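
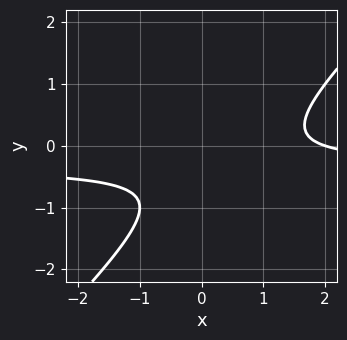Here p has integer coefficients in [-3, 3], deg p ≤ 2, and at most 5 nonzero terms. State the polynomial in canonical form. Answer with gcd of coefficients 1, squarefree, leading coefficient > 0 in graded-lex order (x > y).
The degree is 2 — the shape is more complex than any degree-1 curve.
From the visible intercepts: one x-axis crossing is at x = 2; the curve avoids every integer y-axis point in the box.
The integer polynomial consistent with all of this is the stated p.

3*x*y - 3*y^2 + x - 3*y - 2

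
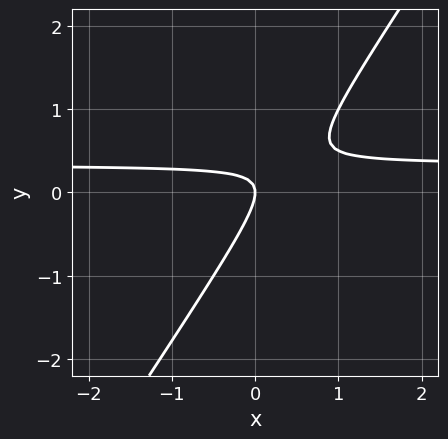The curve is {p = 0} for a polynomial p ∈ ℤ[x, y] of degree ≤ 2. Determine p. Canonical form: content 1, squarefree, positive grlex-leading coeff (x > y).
3*x*y - 2*y^2 - x

First, degree: a generic line meets the curve in up to 2 points, so deg p = 2.
Next, against the integer gridlines: one y-axis crossing is at y = 0; it crosses the x-axis at the gridline x = 0.
Finally, assembling these constraints gives the stated polynomial.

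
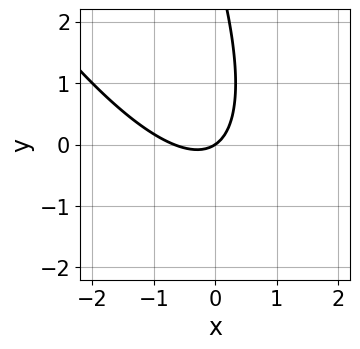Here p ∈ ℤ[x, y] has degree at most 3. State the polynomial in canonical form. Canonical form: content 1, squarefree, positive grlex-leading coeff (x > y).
3*x^2 + 3*x*y + y^2 + 2*x - 3*y

1. The degree is 2 — the shape is more complex than any degree-1 curve.
2. Reading off the gridlines: it crosses the x-axis at the gridline x = 0; one y-axis crossing is at y = 0.
3. Together with the visible shape, these determine p as stated.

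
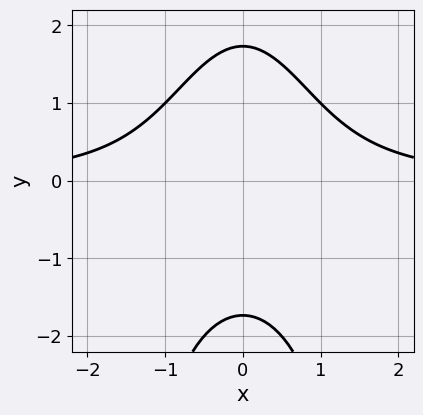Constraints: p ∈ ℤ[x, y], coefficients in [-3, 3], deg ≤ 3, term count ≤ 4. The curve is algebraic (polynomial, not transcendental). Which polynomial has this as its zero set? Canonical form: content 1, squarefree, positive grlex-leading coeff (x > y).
First, the degree is 3 — a generic line meets the curve in up to 3 points.
Next, symmetries: mirror symmetry x ↦ −x ⇒ only even powers of x.
Next, checking where it meets the axes: the curve avoids every integer x-axis point in the box.
Finally, matching integer coefficients to the picture gives p.

2*x^2*y + y^2 - 3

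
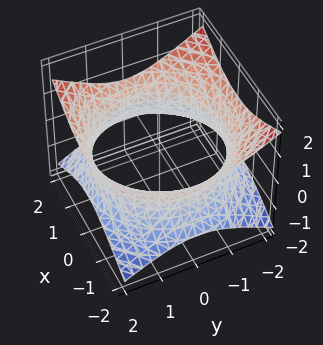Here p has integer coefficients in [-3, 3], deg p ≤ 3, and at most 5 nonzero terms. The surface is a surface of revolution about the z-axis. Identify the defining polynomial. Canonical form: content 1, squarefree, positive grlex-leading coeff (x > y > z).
x^2 + y^2 - 2*z^2 - 3

First, deg p = 2. No degree-1 surface has this shape.
Then, symmetry: the z-axis is an axis of rotation, so x and y enter only as x² + y².
Then, from the axis intercepts and sections: it misses every integer gridline on the z-axis; a circular section at z = 0 has radius between 1 and 2.
Finally, the integer polynomial consistent with all of this is the stated p.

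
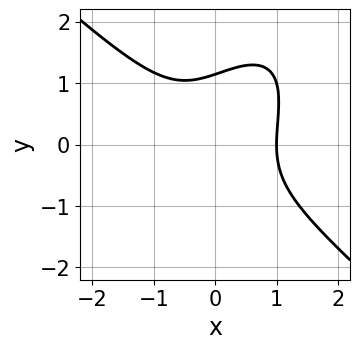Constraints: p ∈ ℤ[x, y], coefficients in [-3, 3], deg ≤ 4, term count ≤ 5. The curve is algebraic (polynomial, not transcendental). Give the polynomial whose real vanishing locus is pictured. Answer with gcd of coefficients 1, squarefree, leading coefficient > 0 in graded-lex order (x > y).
1. Degree: no degree-2 curve has this shape, so deg p = 3.
2. From the axis intercepts and sections: it crosses the x-axis at the gridline x = 1.
3. The integer polynomial consistent with all of this is the stated p.

3*x^3 - 2*x*y^2 + 2*y^3 - 3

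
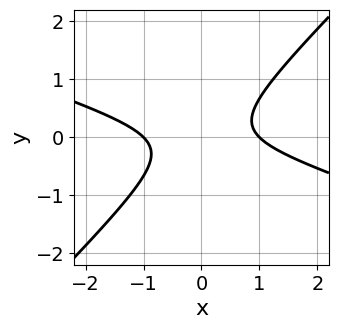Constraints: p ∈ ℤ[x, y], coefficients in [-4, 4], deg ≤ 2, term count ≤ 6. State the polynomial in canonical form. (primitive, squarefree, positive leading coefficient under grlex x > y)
x^2 + 2*x*y - 3*y^2 - 1

The degree is 2 — the shape is more complex than any degree-1 curve.
Against the integer gridlines: among the integer gridlines, it crosses the x-axis at x ∈ {-1, 1}; no y-intercept at any integer in the box.
Together with the visible shape, these determine p as stated.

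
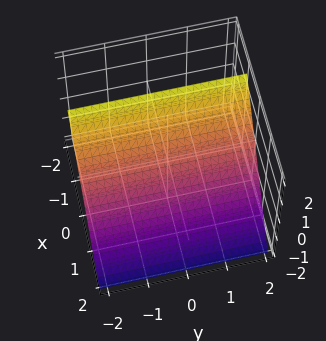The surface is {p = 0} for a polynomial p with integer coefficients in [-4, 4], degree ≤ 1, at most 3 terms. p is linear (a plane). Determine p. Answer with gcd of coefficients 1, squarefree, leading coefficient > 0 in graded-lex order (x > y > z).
Degree: the surface is flat (a plane), so deg p = 1.
From the axis intercepts and sections: it meets the z-axis at z = 1 (among the integer gridlines); no y-intercept at any integer in the box.
Fitting integer coefficients to these (and the overall shape) gives p.

3*x + 2*z - 2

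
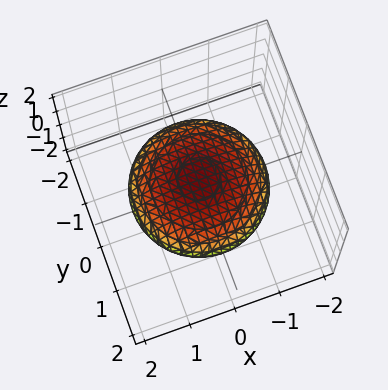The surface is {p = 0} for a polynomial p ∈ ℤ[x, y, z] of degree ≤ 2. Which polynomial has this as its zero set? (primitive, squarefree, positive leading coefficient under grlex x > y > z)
x^2 + y^2 + 3*z^2 - 2

First, degree: a closed, bounded, convex surface; a quadric, so deg p = 2.
Then, by symmetry, every cross-section ⟂ z is a circle, so x, y appear only via x² + y²; mirror symmetry z ↦ −z ⇒ only even powers of z.
Next, reading off the gridlines: a circular section at z = 0 has radius between 1 and 2.
Finally, the integer polynomial consistent with all of this is the stated p.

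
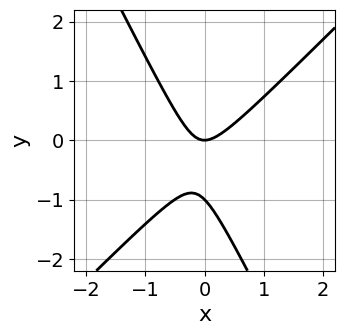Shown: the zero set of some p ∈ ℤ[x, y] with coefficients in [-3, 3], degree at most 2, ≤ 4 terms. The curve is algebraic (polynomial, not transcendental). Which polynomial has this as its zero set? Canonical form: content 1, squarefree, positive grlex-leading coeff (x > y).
2*x^2 - x*y - y^2 - y

The degree is 2 — no degree-1 curve has this shape.
Against the integer gridlines: one x-axis crossing is at x = 0; among the integer gridlines, it crosses the y-axis at y ∈ {-1, 0}.
These observations pin down the coefficients.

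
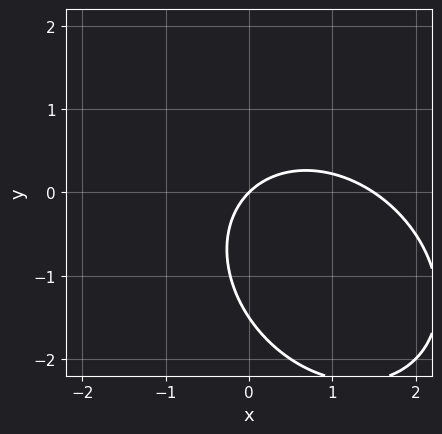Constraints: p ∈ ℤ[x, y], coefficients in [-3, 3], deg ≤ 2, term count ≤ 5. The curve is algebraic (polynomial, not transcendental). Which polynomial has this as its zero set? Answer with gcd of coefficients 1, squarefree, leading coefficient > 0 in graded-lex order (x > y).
2*x^2 + x*y + 2*y^2 - 3*x + 3*y

First, deg p = 2. No degree-1 curve has this shape.
Then, against the integer gridlines: it crosses the y-axis at the gridline y = 0; it meets the x-axis at x = 0 (among the integer gridlines).
Finally, matching integer coefficients to the picture gives p.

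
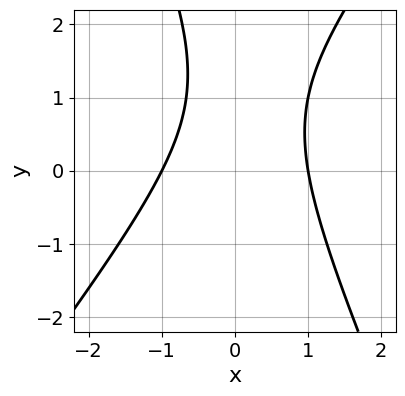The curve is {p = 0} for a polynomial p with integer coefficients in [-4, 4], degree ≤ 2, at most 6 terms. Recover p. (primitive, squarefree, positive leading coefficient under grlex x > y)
3*x^2 - x*y - y^2 + 2*y - 3

(a) deg p = 2. A generic line meets the curve in up to 2 points.
(b) Checking where it meets the axes: the curve avoids every integer y-axis point in the box; the x-axis gridline crossings are at x ∈ {-1, 1}.
(c) Matching integer coefficients to the picture gives p.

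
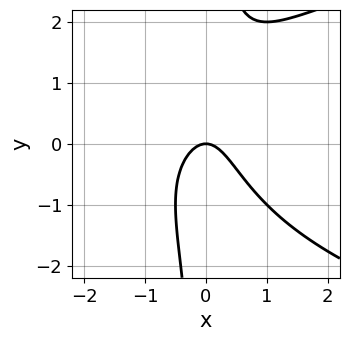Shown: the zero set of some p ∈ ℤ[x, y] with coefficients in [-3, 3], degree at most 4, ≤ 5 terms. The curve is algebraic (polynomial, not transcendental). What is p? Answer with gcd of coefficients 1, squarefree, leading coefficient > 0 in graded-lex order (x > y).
x*y^2 - 2*x^2 - y

First, deg p = 3.
Then, from the visible intercepts: it meets the y-axis at y = 0 (among the integer gridlines); one x-axis crossing is at x = 0.
Finally, matching integer coefficients to the picture gives p.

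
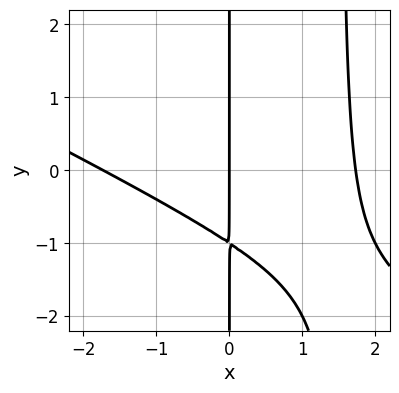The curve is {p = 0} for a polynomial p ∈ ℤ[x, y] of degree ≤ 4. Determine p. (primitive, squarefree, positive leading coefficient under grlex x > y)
First, the degree is 3 — the shape is more complex than any degree-2 curve.
Then, from the visible intercepts: it meets the x-axis at x = 0 (among the integer gridlines); the visible y-axis segment lies entirely on the curve.
Finally, these observations pin down the coefficients.

x^3 + 2*x^2*y - 3*x*y - 3*x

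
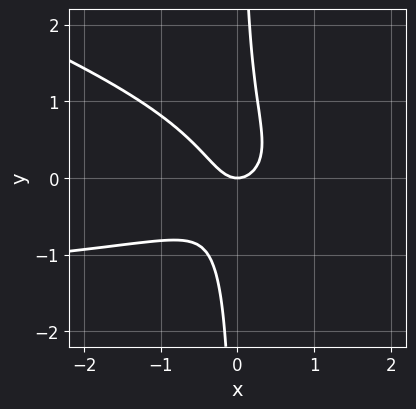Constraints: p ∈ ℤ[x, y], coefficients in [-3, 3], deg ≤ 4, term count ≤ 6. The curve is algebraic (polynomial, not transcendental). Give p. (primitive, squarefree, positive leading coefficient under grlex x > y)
x^2*y + 3*x*y^2 + 2*x^2 - y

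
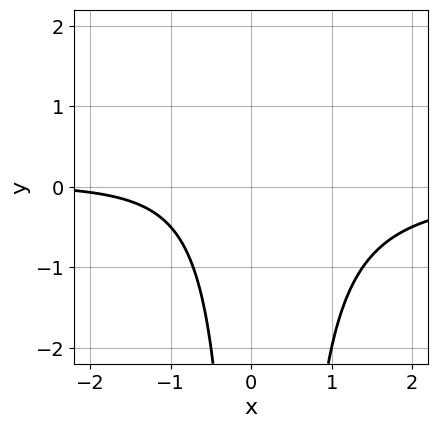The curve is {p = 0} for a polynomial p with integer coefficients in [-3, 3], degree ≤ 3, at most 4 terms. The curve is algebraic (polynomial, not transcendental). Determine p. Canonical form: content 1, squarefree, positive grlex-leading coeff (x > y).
3*x^2*y - x*y + x + 3

1. Degree: a generic line meets the curve in up to 3 points, so deg p = 3.
2. Checking where it meets the axes: it misses every integer gridline on the x-axis; the curve avoids every integer y-axis point in the box.
3. Together with the visible shape, these determine p as stated.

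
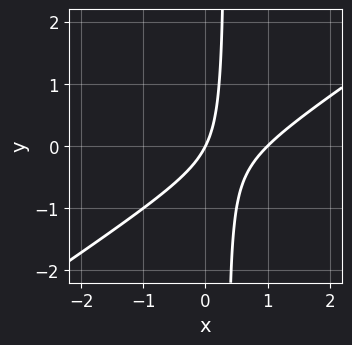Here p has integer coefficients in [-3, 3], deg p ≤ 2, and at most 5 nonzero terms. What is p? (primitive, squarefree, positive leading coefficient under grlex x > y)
2*x^2 - 3*x*y - 2*x + y

1. The degree is 2 — a generic line meets the curve in up to 2 points.
2. From the axis intercepts and sections: among the integer gridlines, it crosses the x-axis at x ∈ {0, 1}; it crosses the y-axis at the gridline y = 0.
3. Together with the visible shape, these determine p as stated.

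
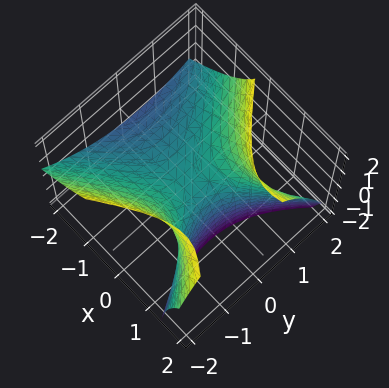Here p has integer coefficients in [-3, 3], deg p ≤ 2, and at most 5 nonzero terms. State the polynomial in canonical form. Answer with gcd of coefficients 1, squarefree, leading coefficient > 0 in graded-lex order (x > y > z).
2*x^2 - x*y - 3*x*z - 2*y^2 + 3*z

Degree: no degree-1 surface has this shape, so deg p = 2.
Reading off the gridlines: one y-axis crossing is at y = 0; it meets the z-axis at z = 0 (among the integer gridlines); it meets the x-axis at x = 0 (among the integer gridlines).
Solving for integer coefficients yields p as stated.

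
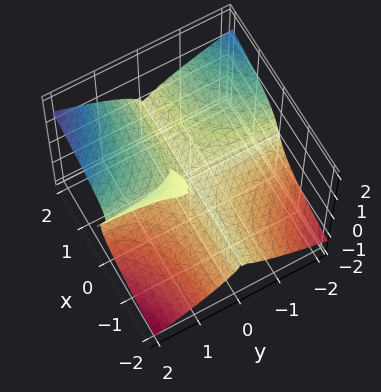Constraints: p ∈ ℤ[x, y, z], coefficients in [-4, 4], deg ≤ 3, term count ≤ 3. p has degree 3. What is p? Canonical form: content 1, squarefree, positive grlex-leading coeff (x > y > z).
x*y^2 - 3*z^3 + y*z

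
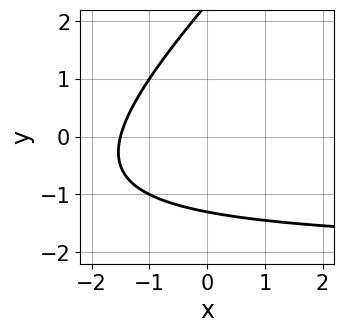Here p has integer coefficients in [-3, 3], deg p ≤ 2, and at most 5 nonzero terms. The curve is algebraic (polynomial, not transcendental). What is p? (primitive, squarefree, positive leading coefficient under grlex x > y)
x*y - y^2 + 2*x + y + 3

deg p = 2. A generic line meets the curve in up to 2 points.
Solving for integer coefficients yields p as stated.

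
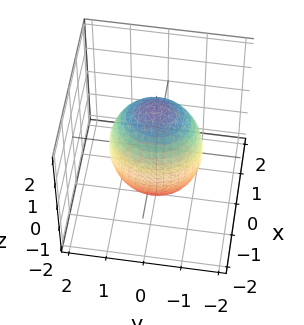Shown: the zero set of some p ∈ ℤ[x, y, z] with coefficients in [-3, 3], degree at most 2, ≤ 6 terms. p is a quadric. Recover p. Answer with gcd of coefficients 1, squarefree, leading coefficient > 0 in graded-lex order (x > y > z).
(a) The degree is 2 — a closed, bounded, convex surface; a quadric.
(b) Symmetries: the y ↦ −y reflection is a symmetry, so y appears only in even powers; mirror symmetry x ↦ −x ⇒ only even powers of x; mirror symmetry z ↦ −z ⇒ only even powers of z.
(c) Reading off the gridlines: the x-axis gridline crossings are at x ∈ {-1, 1}.
(d) Together with the visible shape, these determine p as stated.

3*x^2 + 2*y^2 + z^2 - 3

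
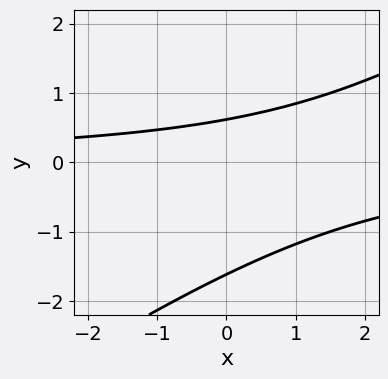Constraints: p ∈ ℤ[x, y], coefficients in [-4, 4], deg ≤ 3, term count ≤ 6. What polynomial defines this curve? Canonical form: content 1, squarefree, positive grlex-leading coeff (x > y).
First, the degree is 2 — no degree-1 curve has this shape.
Next, against the integer gridlines: it misses every integer gridline on the x-axis.
Finally, the integer polynomial consistent with all of this is the stated p.

2*x*y - 3*y^2 - 3*y + 3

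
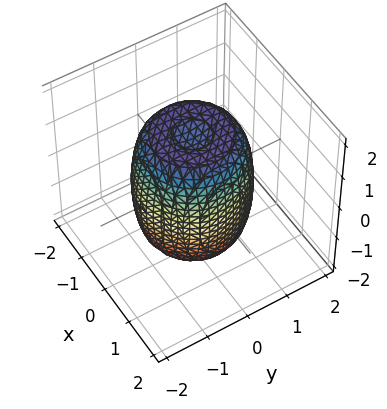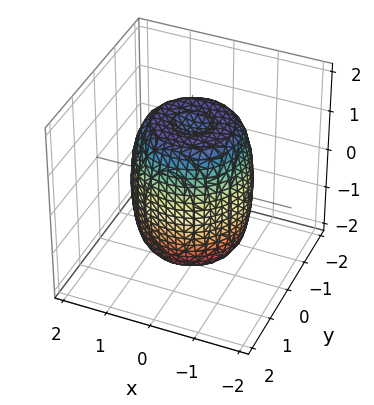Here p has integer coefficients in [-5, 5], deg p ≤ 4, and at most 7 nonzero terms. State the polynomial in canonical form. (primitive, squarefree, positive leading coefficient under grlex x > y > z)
2*x^4 + 4*x^2*y^2 + 2*y^4 - 2*x^2 - 2*y^2 + z^2 - 2

(a) The degree is 4 — a generic line meets the surface in up to 4 points.
(b) Symmetries: rotational symmetry about the z-axis ⇒ p depends on x, y only through x² + y².
(c) Against the integer gridlines: a circular section at z = -1 has radius between 1 and 2.
(d) Solving for integer coefficients yields p as stated.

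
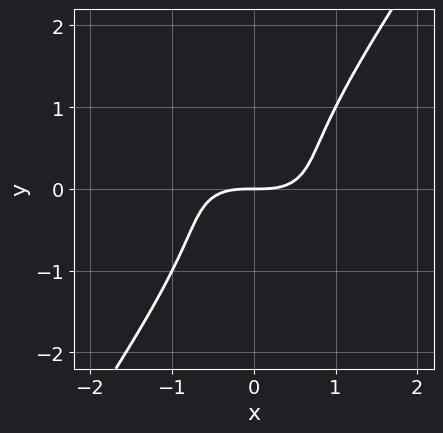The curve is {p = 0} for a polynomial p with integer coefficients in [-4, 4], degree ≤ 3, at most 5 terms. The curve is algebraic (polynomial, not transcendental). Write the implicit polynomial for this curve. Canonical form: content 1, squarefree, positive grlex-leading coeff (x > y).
2*x^3 + 2*x^2*y + 2*x*y^2 - 3*y^3 - 3*y

deg p = 3. The shape is more complex than any degree-2 curve.
From the visible intercepts: it meets the y-axis at y = 0 (among the integer gridlines); it meets the x-axis at x = 0 (among the integer gridlines).
Fitting integer coefficients to these (and the overall shape) gives p.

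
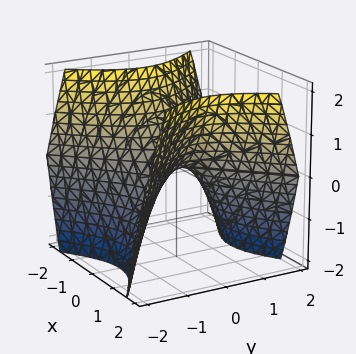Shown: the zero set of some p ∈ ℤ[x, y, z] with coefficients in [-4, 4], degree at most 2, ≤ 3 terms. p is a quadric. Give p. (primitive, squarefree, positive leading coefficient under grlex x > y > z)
x^2 - y^2 - z

deg p = 2. A hyperbolic paraboloid; a quadric.
Symmetries: mirror symmetry x ↦ −x ⇒ only even powers of x; mirror symmetry y ↦ −y ⇒ only even powers of y.
Observable constraints: it meets the z-axis at z = 0 (among the integer gridlines); it crosses the y-axis at the gridline y = 0; it crosses the x-axis at the gridline x = 0.
Fitting integer coefficients to these (and the overall shape) gives p.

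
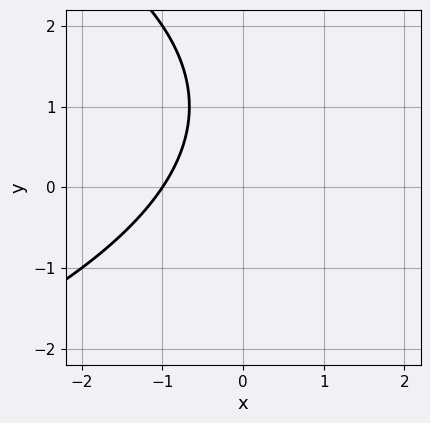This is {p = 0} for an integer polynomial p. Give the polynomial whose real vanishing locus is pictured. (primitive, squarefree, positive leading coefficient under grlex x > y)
1. The degree is 2 — no degree-1 curve has this shape.
2. Observable constraints: no y-intercept at any integer in the box; it meets the x-axis at x = -1 (among the integer gridlines).
3. Putting this together gives p.

y^2 + 3*x - 2*y + 3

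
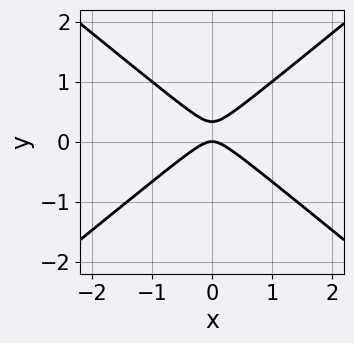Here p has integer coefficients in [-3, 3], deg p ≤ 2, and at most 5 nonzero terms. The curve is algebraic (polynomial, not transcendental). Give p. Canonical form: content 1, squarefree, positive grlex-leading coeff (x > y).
(a) The degree is 2 — a generic line meets the curve in up to 2 points.
(b) Symmetries: it's symmetric under x → −x, forcing even powers of x.
(c) From the visible intercepts: it meets the y-axis at y = 0 (among the integer gridlines); it meets the x-axis at x = 0 (among the integer gridlines).
(d) These observations pin down the coefficients.

2*x^2 - 3*y^2 + y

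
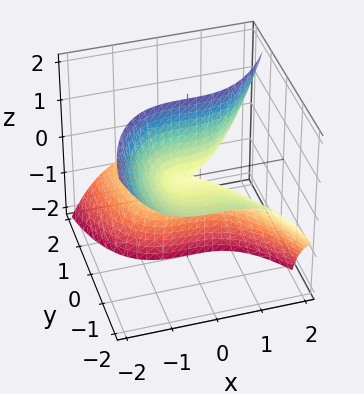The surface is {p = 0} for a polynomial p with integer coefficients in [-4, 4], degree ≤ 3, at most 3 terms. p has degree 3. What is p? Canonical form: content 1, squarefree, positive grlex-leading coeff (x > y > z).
First, degree: the shape is more complex than any degree-2 surface, so deg p = 3.
Then, checking where it meets the axes: it crosses the y-axis at the gridline y = 0; it meets the x-axis at x = 0 (among the integer gridlines).
Finally, the integer polynomial consistent with all of this is the stated p.

x^3 - y^2 - 3*y*z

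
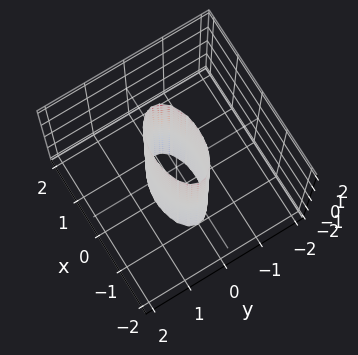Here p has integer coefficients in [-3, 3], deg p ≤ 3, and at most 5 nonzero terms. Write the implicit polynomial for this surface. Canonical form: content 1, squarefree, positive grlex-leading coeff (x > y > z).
x^2 + 3*y^2 - 1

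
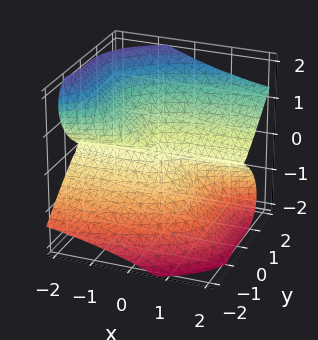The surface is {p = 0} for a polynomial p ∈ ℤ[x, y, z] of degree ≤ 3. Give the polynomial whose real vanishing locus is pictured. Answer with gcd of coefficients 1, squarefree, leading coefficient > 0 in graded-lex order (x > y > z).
3*x*z^2 - 2*y^3 + 3*z^3

The degree is 3 — no degree-2 surface has this shape.
Checking where it meets the axes: one y-axis crossing is at y = 0; it meets the z-axis at z = 0 (among the integer gridlines).
The integer polynomial consistent with all of this is the stated p. Check: (2, 0, 0) on the x-axis lies on the surface, and p(2, 0, 0) = 0. ✓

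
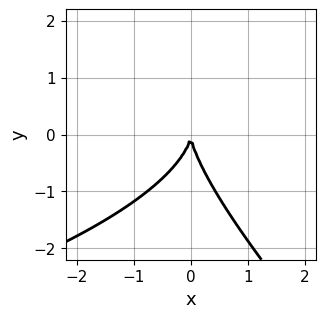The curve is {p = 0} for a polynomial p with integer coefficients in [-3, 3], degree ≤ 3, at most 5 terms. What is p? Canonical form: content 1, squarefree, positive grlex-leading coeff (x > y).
x*y^2 + y^3 + 3*x^2

The degree is 3 — the shape is more complex than any degree-2 curve.
From the visible intercepts: one x-axis crossing is at x = 0; it meets the y-axis at y = 0 (among the integer gridlines).
The integer polynomial consistent with all of this is the stated p.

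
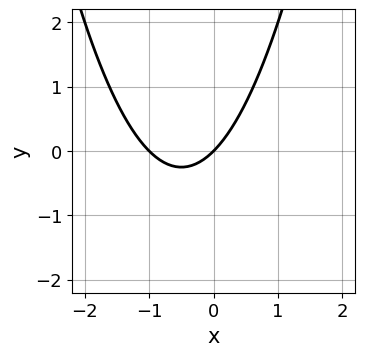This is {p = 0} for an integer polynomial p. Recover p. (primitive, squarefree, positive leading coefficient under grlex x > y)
First, degree: no degree-1 curve has this shape, so deg p = 2.
Next, reading off the gridlines: the x-axis gridline crossings are at x ∈ {-1, 0}; one y-axis crossing is at y = 0.
Finally, these observations pin down the coefficients.

x^2 + x - y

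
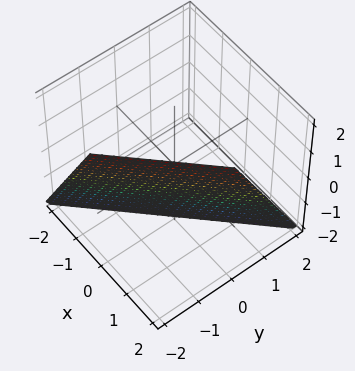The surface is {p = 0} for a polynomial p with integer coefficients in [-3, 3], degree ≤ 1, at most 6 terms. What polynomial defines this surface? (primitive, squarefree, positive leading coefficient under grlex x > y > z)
1. Degree: every cross-section is a straight line — this is a plane, so deg p = 1.
2. Against the integer gridlines: one y-axis crossing is at y = -1; one x-axis crossing is at x = 1; it meets the z-axis at z = -2 (among the integer gridlines).
3. Fitting integer coefficients to these (and the overall shape) gives p.

2*x - 2*y - z - 2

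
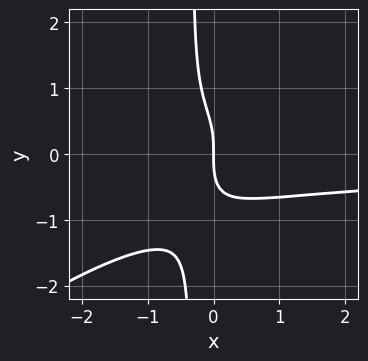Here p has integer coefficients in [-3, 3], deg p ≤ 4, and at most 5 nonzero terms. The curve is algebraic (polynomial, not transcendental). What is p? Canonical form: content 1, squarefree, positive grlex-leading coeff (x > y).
2*x^2*y^2 - 3*x*y^3 - y^3 - 2*x

deg p = 4.
From the visible intercepts: it crosses the x-axis at the gridline x = 0; it crosses the y-axis at the gridline y = 0.
Putting this together gives p.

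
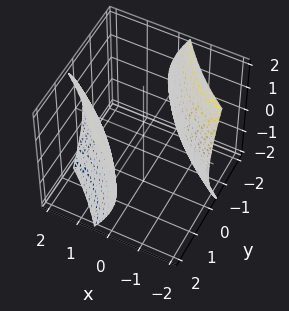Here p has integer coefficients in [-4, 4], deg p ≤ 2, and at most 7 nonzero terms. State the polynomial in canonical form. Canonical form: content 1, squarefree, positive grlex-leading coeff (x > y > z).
x^2 + 3*x*y + y^2 - z^2 - 3

I count 2 distinct pieces. Treating them together as one polynomial.
Degree: no degree-1 surface has this shape, so deg p = 2.
From the visible intercepts: it misses every integer gridline on the z-axis.
Fitting integer coefficients to these (and the overall shape) gives p.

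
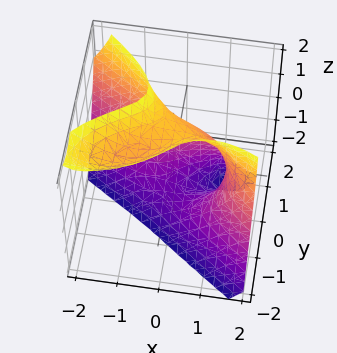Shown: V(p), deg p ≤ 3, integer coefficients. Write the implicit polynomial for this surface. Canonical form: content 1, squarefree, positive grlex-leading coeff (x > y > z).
x^3 + 3*x*y*z + 3*y^3 + z^2 - 2

First, deg p = 3. The shape is more complex than any degree-2 surface.
Finally, putting this together gives p.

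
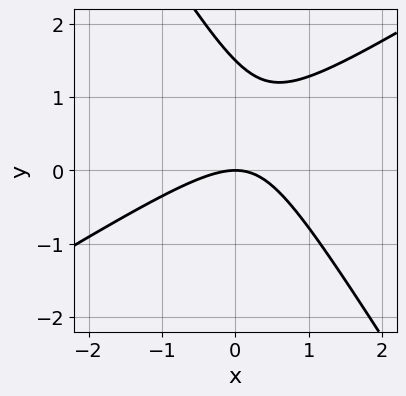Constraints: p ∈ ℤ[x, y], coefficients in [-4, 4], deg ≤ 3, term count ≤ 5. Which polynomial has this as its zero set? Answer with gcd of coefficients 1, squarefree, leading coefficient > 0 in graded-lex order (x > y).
2*x^2 - 2*x*y - 2*y^2 + 3*y

1. The degree is 2 — the shape is more complex than any degree-1 curve.
2. Checking where it meets the axes: one y-axis crossing is at y = 0; it crosses the x-axis at the gridline x = 0.
3. Fitting integer coefficients to these (and the overall shape) gives p.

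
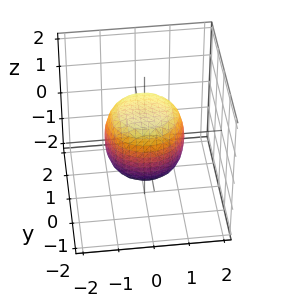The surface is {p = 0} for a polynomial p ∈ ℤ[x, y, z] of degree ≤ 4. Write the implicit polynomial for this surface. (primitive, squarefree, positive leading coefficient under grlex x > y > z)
2*x^4 + 4*x^2*y^2 + 2*y^4 - x^2 - y^2 + 2*z^2 - 2

First, the degree is 4 — the shape is more complex than any degree-3 surface.
Then, symmetry: every cross-section ⟂ z is a circle, so x, y appear only via x² + y².
Next, from the axis intercepts and sections: among the integer gridlines, it crosses the z-axis at z ∈ {-1, 1}; a circular section at z = 0 has radius between 1 and 2.
Finally, the integer polynomial consistent with all of this is the stated p.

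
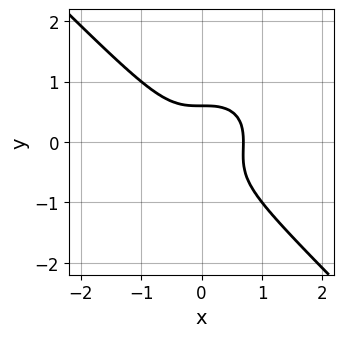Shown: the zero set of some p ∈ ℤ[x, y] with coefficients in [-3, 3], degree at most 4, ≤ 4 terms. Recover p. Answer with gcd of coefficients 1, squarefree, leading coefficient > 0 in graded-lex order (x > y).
3*x^3 + 3*y^3 + y^2 - 1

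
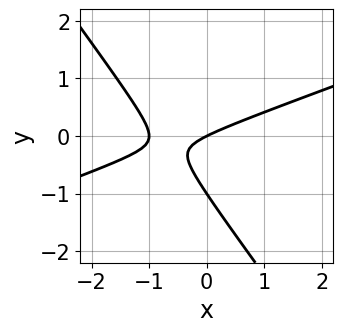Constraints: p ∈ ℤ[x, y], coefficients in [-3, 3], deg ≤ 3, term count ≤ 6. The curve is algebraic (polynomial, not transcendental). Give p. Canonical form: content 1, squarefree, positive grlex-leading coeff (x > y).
(a) Degree: a generic line meets the curve in up to 2 points, so deg p = 2.
(b) Against the integer gridlines: among the integer gridlines, it crosses the y-axis at y ∈ {-1, 0}; the x-axis gridline crossings are at x ∈ {-1, 0}.
(c) Solving for integer coefficients yields p as stated.

x^2 - 2*x*y - 2*y^2 + x - 2*y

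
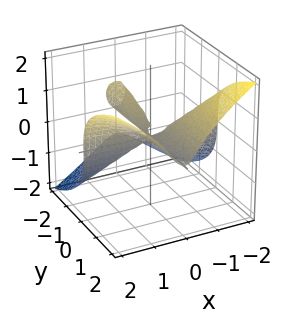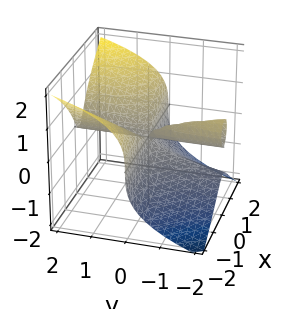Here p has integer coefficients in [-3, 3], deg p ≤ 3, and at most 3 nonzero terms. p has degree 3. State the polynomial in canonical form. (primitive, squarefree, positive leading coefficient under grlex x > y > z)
(a) Degree: the shape is more complex than any degree-2 surface, so deg p = 3.
(b) Against the integer gridlines: it crosses the z-axis at the gridline z = 0; every point of the x-axis in the box is on the surface; every point of the y-axis in the box is on the surface.
(c) Putting this together gives p.

3*x^2*y - 3*z^3 - y*z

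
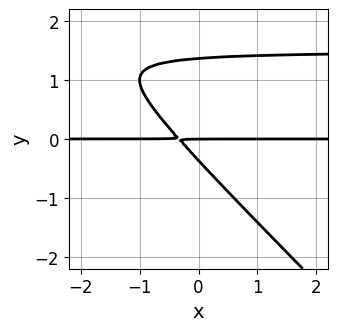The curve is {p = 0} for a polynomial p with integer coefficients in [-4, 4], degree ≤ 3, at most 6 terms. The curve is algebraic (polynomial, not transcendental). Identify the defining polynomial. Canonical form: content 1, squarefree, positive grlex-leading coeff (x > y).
2*x*y^2 + 2*y^3 - 3*x*y - 2*y^2 - y

(a) deg p = 3. No degree-2 curve has this shape.
(b) From the axis intercepts and sections: the visible x-axis segment lies entirely on the curve; one y-axis crossing is at y = 0.
(c) Matching integer coefficients to the picture gives p.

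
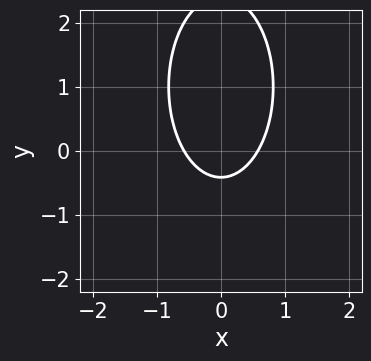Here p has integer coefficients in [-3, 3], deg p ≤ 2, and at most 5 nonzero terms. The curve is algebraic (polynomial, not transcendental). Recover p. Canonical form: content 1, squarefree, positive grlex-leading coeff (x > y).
3*x^2 + y^2 - 2*y - 1

deg p = 2. A generic line meets the curve in up to 2 points.
Symmetries: mirror symmetry x ↦ −x ⇒ only even powers of x.
Fitting integer coefficients to these (and the overall shape) gives p.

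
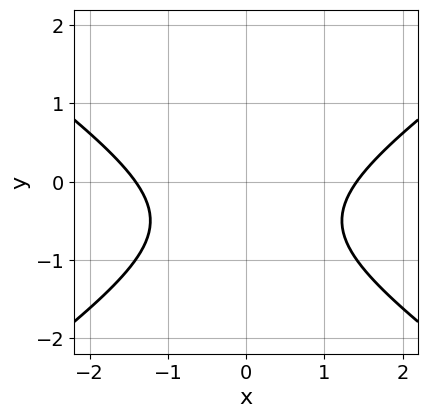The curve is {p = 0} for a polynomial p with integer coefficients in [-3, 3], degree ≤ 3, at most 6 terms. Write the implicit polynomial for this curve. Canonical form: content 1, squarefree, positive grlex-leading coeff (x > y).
Degree: no degree-1 curve has this shape, so deg p = 2.
Symmetries: the x ↦ −x reflection is a symmetry, so x appears only in even powers.
Reading off the gridlines: no y-intercept at any integer in the box.
These observations pin down the coefficients.

x^2 - 2*y^2 - 2*y - 2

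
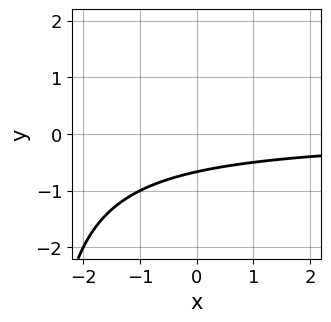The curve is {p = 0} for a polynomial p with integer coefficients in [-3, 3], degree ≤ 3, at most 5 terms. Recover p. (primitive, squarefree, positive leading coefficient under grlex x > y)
x*y + 3*y + 2

The degree is 2 — no degree-1 curve has this shape.
From the axis intercepts and sections: no x-intercept at any integer in the box.
These observations pin down the coefficients.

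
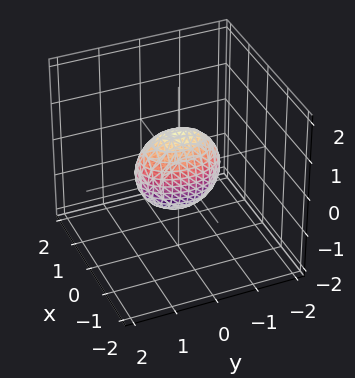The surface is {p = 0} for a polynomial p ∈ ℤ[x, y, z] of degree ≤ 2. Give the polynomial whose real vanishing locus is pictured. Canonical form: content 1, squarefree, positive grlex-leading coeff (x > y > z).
deg p = 2. A closed, bounded, convex surface; a quadric.
Symmetries: the x ↦ −x reflection is a symmetry, so x appears only in even powers; the y ↦ −y reflection is a symmetry, so y appears only in even powers; mirror symmetry z ↦ −z ⇒ only even powers of z.
Reading off the gridlines: among the integer gridlines, it crosses the z-axis at z ∈ {-1, 1}; among the integer gridlines, it crosses the y-axis at y ∈ {-1, 1}.
Putting this together gives p.

2*x^2 + y^2 + z^2 - 1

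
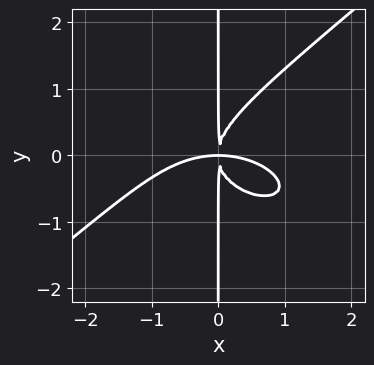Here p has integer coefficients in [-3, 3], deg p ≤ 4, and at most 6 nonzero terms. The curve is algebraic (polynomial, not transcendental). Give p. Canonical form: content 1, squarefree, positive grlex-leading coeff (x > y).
x^4 + x^2*y^2 - 3*x*y^3 + 3*x^2*y

First, the degree is 4 — the shape is more complex than any degree-3 curve.
Next, reading off the gridlines: every point of the y-axis in the box is on the curve.
Finally, putting this together gives p.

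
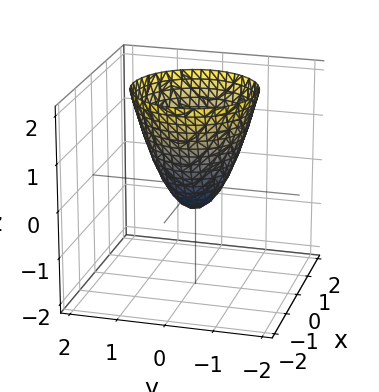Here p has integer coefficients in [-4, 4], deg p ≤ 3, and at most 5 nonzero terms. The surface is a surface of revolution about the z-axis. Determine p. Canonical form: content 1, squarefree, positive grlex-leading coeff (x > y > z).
First, degree: no degree-1 surface has this shape, so deg p = 2.
Then, symmetry: every cross-section ⟂ z is a circle, so x, y appear only via x² + y².
Then, observable constraints: a circular section at z = 0 has radius between 0 and 1.
Finally, putting this together gives p.

3*x^2 + 3*y^2 - 2*z - 1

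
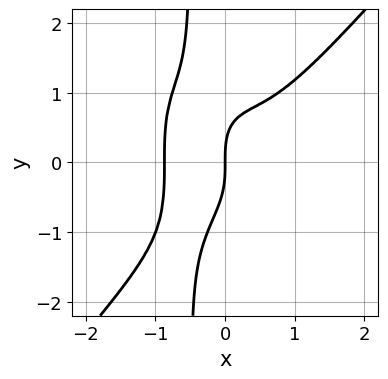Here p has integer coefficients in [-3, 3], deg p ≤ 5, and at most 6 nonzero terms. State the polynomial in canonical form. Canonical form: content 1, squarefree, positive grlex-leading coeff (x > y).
(a) deg p = 4.
(b) From the visible intercepts: it meets the x-axis at x = 0 (among the integer gridlines); it meets the y-axis at y = 0 (among the integer gridlines).
(c) Matching integer coefficients to the picture gives p.

3*x^4 - 2*x*y^3 - y^3 + 2*x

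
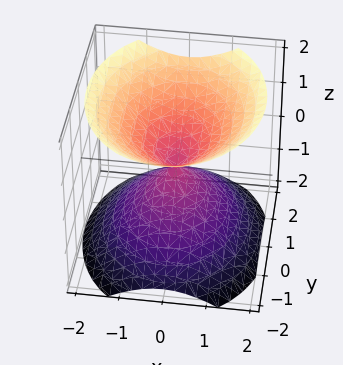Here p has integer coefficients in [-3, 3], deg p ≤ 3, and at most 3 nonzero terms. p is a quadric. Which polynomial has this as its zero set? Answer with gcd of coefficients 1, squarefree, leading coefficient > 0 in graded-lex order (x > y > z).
3*x^2 + 2*y^2 - 3*z^2

(a) The picture has 2 separate pieces. Treating them together as one polynomial.
(b) Degree: a double cone through the origin; a quadric, so deg p = 2.
(c) Symmetries: it's symmetric under z → −z, forcing even powers of z; it's symmetric under x → −x, forcing even powers of x; it's symmetric under y → −y, forcing even powers of y.
(d) Against the integer gridlines: it meets the z-axis at z = 0 (among the integer gridlines); one y-axis crossing is at y = 0; it meets the x-axis at x = 0 (among the integer gridlines).
(e) Putting this together gives p.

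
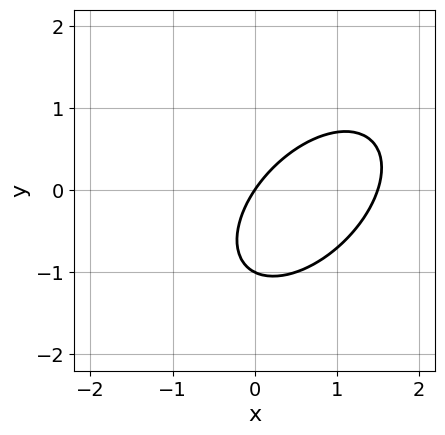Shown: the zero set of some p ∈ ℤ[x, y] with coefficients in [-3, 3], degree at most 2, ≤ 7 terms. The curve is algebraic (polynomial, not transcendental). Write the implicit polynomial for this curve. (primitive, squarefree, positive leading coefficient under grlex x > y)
2*x^2 - 2*x*y + 2*y^2 - 3*x + 2*y

(a) Degree: the shape is more complex than any degree-1 curve, so deg p = 2.
(b) From the axis intercepts and sections: it meets the x-axis at x = 0 (among the integer gridlines); among the integer gridlines, it crosses the y-axis at y ∈ {-1, 0}.
(c) Matching integer coefficients to the picture gives p.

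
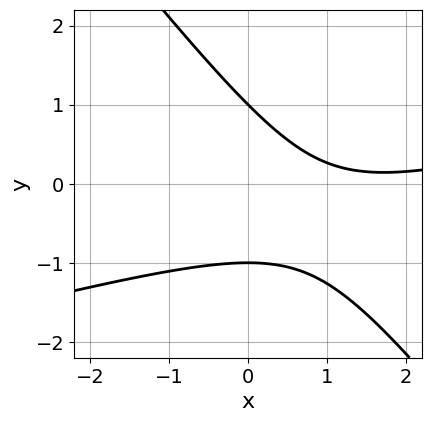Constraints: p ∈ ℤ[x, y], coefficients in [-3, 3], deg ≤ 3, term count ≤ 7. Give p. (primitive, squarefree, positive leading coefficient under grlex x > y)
x^2 - 3*x*y - 3*y^2 - 3*x + 3

1. Degree: no degree-1 curve has this shape, so deg p = 2.
2. Against the integer gridlines: the y-axis gridline crossings are at y ∈ {-1, 1}; no x-intercept at any integer in the box.
3. Fitting integer coefficients to these (and the overall shape) gives p.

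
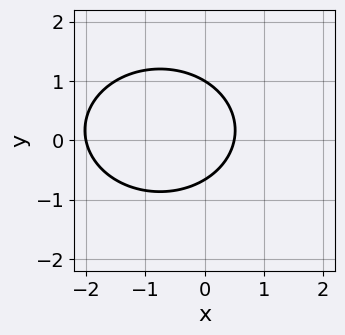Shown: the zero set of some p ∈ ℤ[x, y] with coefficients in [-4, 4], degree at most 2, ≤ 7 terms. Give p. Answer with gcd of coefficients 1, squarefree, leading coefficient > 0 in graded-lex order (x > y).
2*x^2 + 3*y^2 + 3*x - y - 2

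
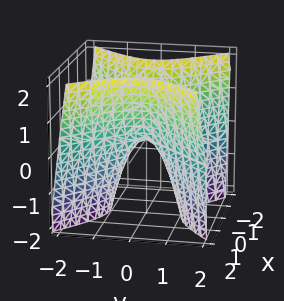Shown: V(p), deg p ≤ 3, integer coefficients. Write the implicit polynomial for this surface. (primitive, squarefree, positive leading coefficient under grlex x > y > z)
2*x^2 - 2*y^2 - z

deg p = 2.
Symmetries: the y ↦ −y reflection is a symmetry, so y appears only in even powers; mirror symmetry x ↦ −x ⇒ only even powers of x.
From the visible intercepts: it meets the x-axis at x = 0 (among the integer gridlines); it meets the y-axis at y = 0 (among the integer gridlines); one z-axis crossing is at z = 0.
Putting this together gives p.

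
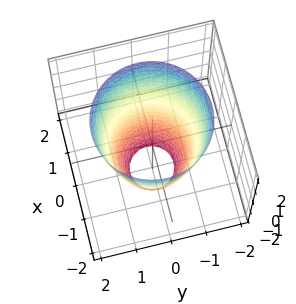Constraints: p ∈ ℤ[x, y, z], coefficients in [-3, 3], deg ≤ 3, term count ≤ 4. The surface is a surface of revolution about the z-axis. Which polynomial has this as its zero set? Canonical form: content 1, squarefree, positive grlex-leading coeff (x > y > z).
2*x^2 + 2*y^2 - z - 3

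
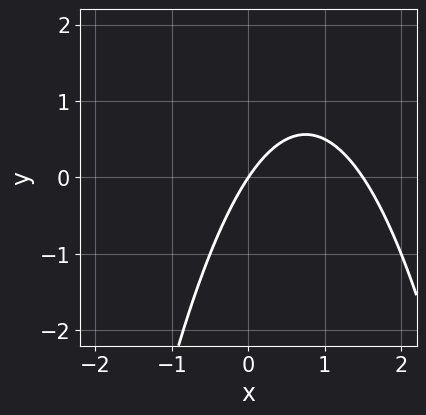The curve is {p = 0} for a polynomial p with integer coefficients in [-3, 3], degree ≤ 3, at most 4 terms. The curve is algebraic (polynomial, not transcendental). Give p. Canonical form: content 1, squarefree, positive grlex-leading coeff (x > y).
2*x^2 - 3*x + 2*y

1. Degree: no degree-1 curve has this shape, so deg p = 2.
2. From the axis intercepts and sections: it crosses the x-axis at the gridline x = 0; one y-axis crossing is at y = 0.
3. These observations pin down the coefficients.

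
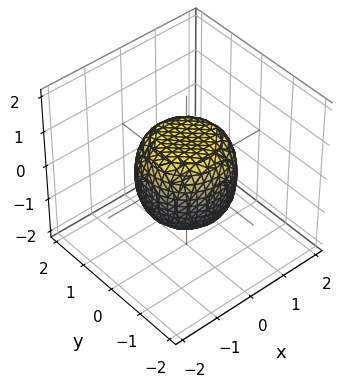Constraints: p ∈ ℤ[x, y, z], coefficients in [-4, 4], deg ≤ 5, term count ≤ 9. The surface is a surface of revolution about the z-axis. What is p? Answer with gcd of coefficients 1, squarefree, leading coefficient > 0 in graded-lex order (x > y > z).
(a) Degree: a generic line meets the surface in up to 4 points, so deg p = 4.
(b) Symmetry: the surface is invariant under rotation about z: p = q(x² + y², z).
(c) From the visible intercepts: the z-axis gridline crossings are at z ∈ {-1, 1}; a circular section at z = 1 has radius between 0 and 1.
(d) The integer polynomial consistent with all of this is the stated p.

2*x^4 + 4*x^2*y^2 + 2*y^4 - x^2 - y^2 + 2*z^2 - 2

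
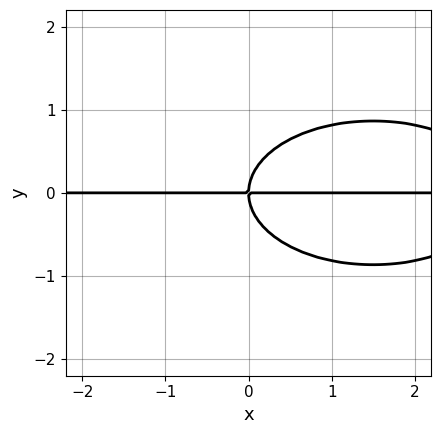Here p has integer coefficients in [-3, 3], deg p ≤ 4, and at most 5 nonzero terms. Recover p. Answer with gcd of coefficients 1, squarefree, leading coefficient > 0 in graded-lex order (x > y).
x^2*y + 3*y^3 - 3*x*y

First, the degree is 3 — the shape is more complex than any degree-2 curve.
Then, against the integer gridlines: one y-axis crossing is at y = 0; the visible x-axis segment lies entirely on the curve.
Finally, putting this together gives p.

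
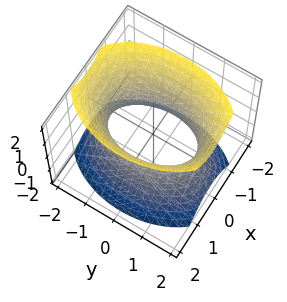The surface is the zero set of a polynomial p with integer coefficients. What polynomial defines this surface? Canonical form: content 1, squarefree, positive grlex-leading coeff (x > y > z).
2*x^2 + y^2 - z^2 - 2

First, degree: one connected sheet with a waist; a quadric, so deg p = 2.
Then, symmetries: it's symmetric under y → −y, forcing even powers of y; the z ↦ −z reflection is a symmetry, so z appears only in even powers; mirror symmetry x ↦ −x ⇒ only even powers of x.
Then, observable constraints: it misses every integer gridline on the z-axis; the x-axis gridline crossings are at x ∈ {-1, 1}.
Finally, fitting integer coefficients to these (and the overall shape) gives p.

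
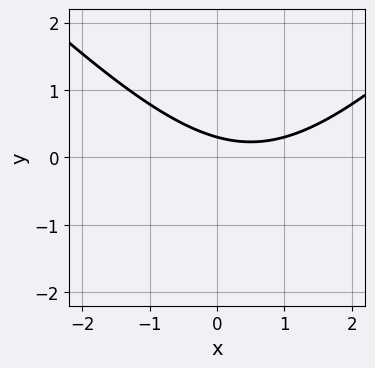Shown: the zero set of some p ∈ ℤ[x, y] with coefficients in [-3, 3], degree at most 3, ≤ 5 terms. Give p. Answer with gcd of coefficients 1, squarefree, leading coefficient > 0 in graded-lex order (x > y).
x^2 - y^2 - x - 3*y + 1

The degree is 2 — no degree-1 curve has this shape.
Observable constraints: the curve avoids every integer x-axis point in the box.
Solving for integer coefficients yields p as stated.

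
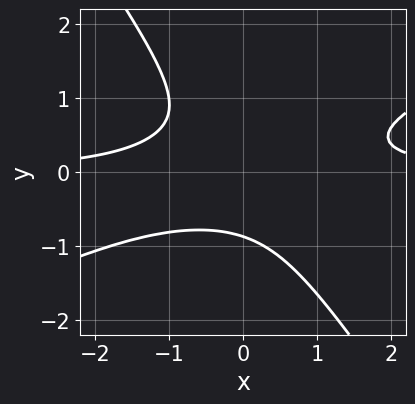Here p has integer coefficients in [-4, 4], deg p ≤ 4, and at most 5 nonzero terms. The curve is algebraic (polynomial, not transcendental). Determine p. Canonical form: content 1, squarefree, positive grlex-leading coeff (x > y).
deg p = 3. The shape is more complex than any degree-2 curve.
Against the integer gridlines: no x-intercept at any integer in the box.
Fitting integer coefficients to these (and the overall shape) gives p.

2*x^2*y - 3*x*y^2 - 3*y^3 - 2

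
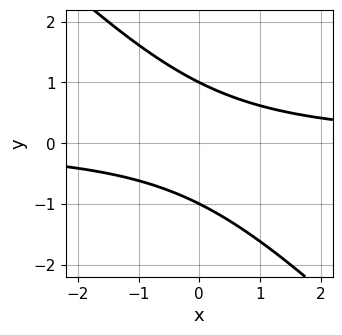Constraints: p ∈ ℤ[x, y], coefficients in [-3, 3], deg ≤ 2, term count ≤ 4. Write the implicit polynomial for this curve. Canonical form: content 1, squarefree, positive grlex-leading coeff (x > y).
x*y + y^2 - 1

The degree is 2 — the shape is more complex than any degree-1 curve.
From the visible intercepts: it misses every integer gridline on the x-axis; the y-axis gridline crossings are at y ∈ {-1, 1}.
These observations pin down the coefficients.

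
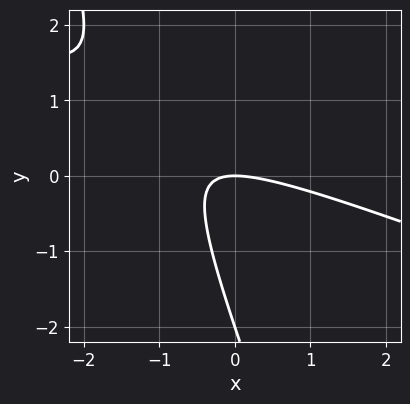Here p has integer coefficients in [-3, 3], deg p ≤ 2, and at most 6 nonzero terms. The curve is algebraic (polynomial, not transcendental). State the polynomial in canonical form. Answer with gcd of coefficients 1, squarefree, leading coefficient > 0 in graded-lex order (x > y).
x^2 + 3*x*y + y^2 + 2*y

(a) Degree: the shape is more complex than any degree-1 curve, so deg p = 2.
(b) Reading off the gridlines: the y-axis gridline crossings are at y ∈ {-2, 0}; it crosses the x-axis at the gridline x = 0.
(c) The integer polynomial consistent with all of this is the stated p.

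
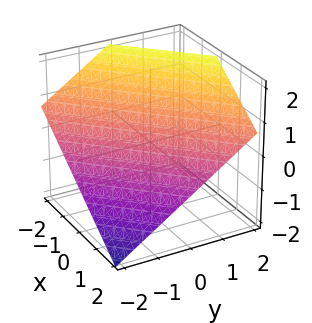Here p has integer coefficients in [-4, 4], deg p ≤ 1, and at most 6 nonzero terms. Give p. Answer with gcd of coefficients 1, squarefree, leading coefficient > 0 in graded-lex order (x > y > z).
2*x - 2*y + 3*z - 2

(a) deg p = 1. The surface is flat (a plane).
(b) From the visible intercepts: it meets the y-axis at y = -1 (among the integer gridlines); it crosses the x-axis at the gridline x = 1.
(c) The integer polynomial consistent with all of this is the stated p.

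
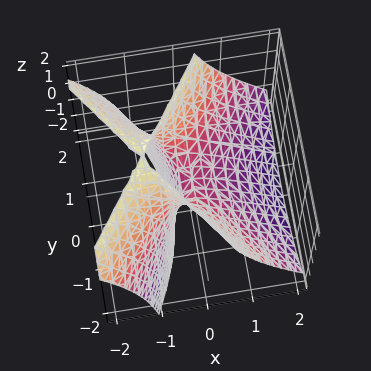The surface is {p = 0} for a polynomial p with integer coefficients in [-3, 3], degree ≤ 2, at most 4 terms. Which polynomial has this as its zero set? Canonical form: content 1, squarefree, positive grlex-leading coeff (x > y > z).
First, degree: no degree-1 surface has this shape, so deg p = 2.
Next, from the axis intercepts and sections: it crosses the y-axis at the gridline y = 0; it crosses the z-axis at the gridline z = 0.
Finally, the integer polynomial consistent with all of this is the stated p.

2*x^2 + 2*x*z - y^2 + z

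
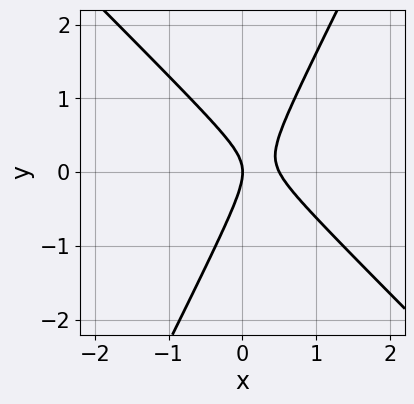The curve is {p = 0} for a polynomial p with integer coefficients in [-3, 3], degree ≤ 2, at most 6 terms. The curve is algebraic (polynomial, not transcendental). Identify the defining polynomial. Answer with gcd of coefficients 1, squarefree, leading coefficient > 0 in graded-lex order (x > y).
2*x^2 + x*y - y^2 - x

Degree: the shape is more complex than any degree-1 curve, so deg p = 2.
Against the integer gridlines: one y-axis crossing is at y = 0; it crosses the x-axis at the gridline x = 0.
Solving for integer coefficients yields p as stated.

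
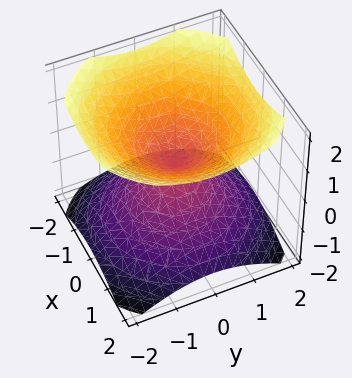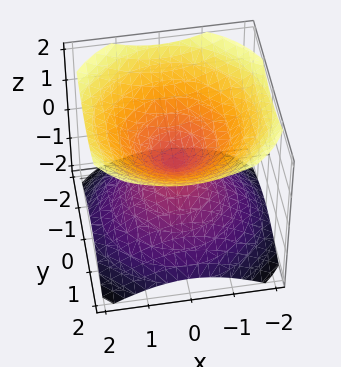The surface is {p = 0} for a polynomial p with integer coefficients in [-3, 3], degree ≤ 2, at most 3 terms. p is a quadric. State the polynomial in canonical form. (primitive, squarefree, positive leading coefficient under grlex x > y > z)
2*x^2 + 2*y^2 - 3*z^2

First, I count 2 distinct pieces. Treating them together as one polynomial.
Then, degree: two nappes meeting at a single point; a quadric, so deg p = 2.
Next, symmetries: it's symmetric under z → −z, forcing even powers of z; every cross-section ⟂ z is a circle, so x, y appear only via x² + y².
Then, reading off the gridlines: it meets the y-axis at y = 0 (among the integer gridlines); one x-axis crossing is at x = 0; a circular section at z = 1 has radius between 1 and 2; it meets the z-axis at z = 0 (among the integer gridlines).
Finally, assembling these constraints gives the stated polynomial.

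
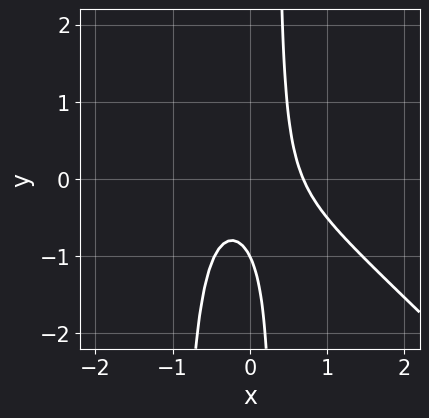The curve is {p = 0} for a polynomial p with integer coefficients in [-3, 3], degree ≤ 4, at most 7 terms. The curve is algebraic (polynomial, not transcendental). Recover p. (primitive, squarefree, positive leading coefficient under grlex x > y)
1. Degree: a generic line meets the curve in up to 3 points, so deg p = 3.
2. Reading off the gridlines: it crosses the y-axis at the gridline y = -1.
3. Solving for integer coefficients yields p as stated.

3*x^3 + 3*x^2*y + 2*x*y - y - 1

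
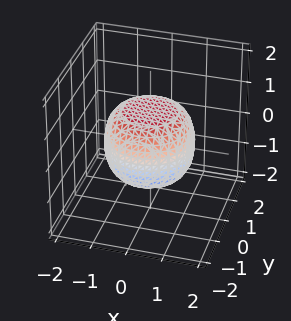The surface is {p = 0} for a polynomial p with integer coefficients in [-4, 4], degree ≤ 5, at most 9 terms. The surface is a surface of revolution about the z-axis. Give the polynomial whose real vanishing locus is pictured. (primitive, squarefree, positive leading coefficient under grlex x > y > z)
2*x^4 + 4*x^2*y^2 + 2*y^4 - x^2 - y^2 + 3*z^2 - 3

Degree: the shape is more complex than any degree-3 surface, so deg p = 4.
Symmetries: rotational symmetry about the z-axis ⇒ p depends on x, y only through x² + y².
Reading off the gridlines: a circular section at z = 1 has radius between 0 and 1; the z-axis gridline crossings are at z ∈ {-1, 1}.
Solving for integer coefficients yields p as stated.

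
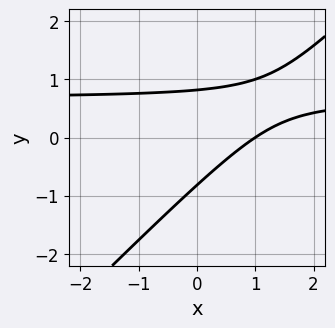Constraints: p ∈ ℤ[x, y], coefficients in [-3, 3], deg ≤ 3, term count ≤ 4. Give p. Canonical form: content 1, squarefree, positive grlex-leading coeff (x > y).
(a) Degree: no degree-1 curve has this shape, so deg p = 2.
(b) Checking where it meets the axes: one x-axis crossing is at x = 1.
(c) These observations pin down the coefficients.

3*x*y - 3*y^2 - 2*x + 2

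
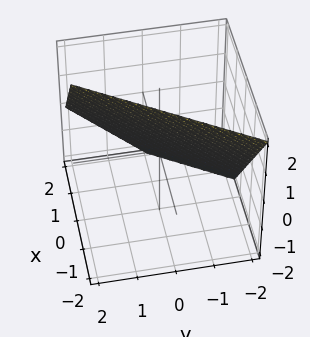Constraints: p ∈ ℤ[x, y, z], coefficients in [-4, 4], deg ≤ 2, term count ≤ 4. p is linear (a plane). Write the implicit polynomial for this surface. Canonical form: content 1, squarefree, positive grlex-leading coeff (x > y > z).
3*x - 2*y + 2*z - 2

1. Degree: the surface is flat (a plane), so deg p = 1.
2. Checking where it meets the axes: one z-axis crossing is at z = 1; it crosses the y-axis at the gridline y = -1.
3. Matching integer coefficients to the picture gives p.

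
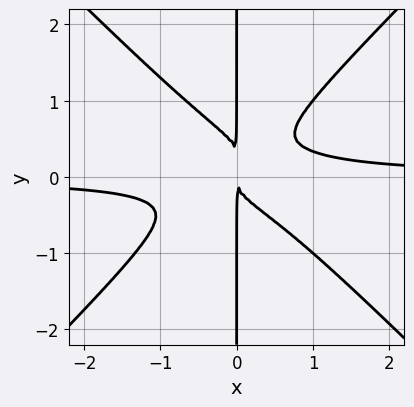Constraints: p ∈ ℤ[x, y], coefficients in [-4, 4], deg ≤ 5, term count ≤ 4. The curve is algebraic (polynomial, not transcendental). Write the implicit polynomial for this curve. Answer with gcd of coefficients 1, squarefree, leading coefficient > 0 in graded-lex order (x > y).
(a) The degree is 4 — a generic line meets the curve in up to 4 points.
(b) From the visible intercepts: every point of the y-axis in the box is on the curve.
(c) The integer polynomial consistent with all of this is the stated p.

3*x^3*y - 3*x*y^3 + x*y^2 - x^2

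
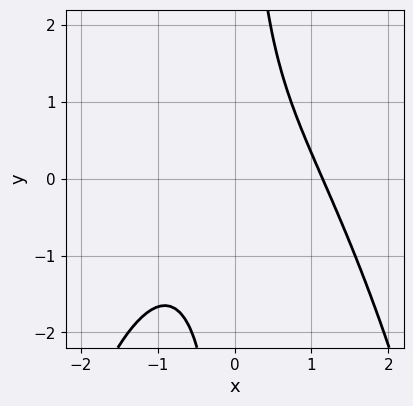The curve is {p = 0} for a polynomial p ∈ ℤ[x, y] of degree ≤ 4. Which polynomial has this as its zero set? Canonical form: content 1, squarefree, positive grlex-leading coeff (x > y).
First, degree: a generic line meets the curve in up to 3 points, so deg p = 3.
Then, checking where it meets the axes: it misses every integer gridline on the y-axis.
Finally, assembling these constraints gives the stated polynomial.

2*x^3 + 3*x*y - 3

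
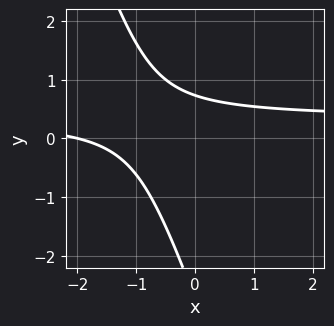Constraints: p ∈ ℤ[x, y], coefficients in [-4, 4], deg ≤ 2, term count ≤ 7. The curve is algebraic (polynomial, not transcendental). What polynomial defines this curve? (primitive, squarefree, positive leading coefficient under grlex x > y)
First, the degree is 2 — no degree-1 curve has this shape.
Then, against the integer gridlines: it meets the x-axis at x = -2 (among the integer gridlines).
Finally, the integer polynomial consistent with all of this is the stated p.

3*x*y + y^2 - x + 2*y - 2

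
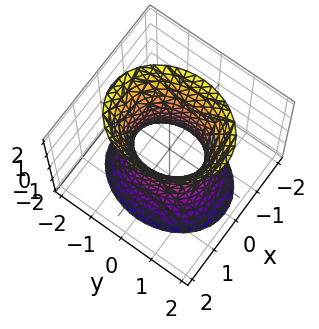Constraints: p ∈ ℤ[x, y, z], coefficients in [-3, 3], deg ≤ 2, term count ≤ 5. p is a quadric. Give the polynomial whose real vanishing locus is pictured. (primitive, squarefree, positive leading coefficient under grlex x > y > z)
(a) The degree is 2 — one connected sheet with a waist; a quadric.
(b) Symmetries: it's symmetric under x → −x, forcing even powers of x; mirror symmetry z ↦ −z ⇒ only even powers of z; it's symmetric under y → −y, forcing even powers of y.
(c) From the axis intercepts and sections: the surface avoids every integer z-axis point in the box; among the integer gridlines, it crosses the y-axis at y ∈ {-1, 1}.
(d) The integer polynomial consistent with all of this is the stated p.

3*x^2 + 2*y^2 - z^2 - 2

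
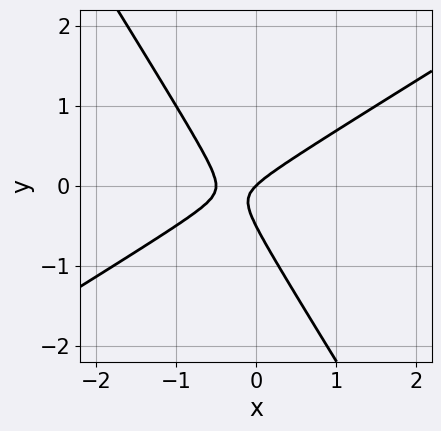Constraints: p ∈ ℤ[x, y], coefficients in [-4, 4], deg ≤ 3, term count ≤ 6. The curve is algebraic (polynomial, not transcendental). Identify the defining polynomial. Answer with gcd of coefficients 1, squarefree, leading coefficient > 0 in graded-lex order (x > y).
deg p = 2.
Against the integer gridlines: it crosses the y-axis at the gridline y = 0; it meets the x-axis at x = 0 (among the integer gridlines).
Solving for integer coefficients yields p as stated.

2*x^2 - 2*x*y - 2*y^2 + x - y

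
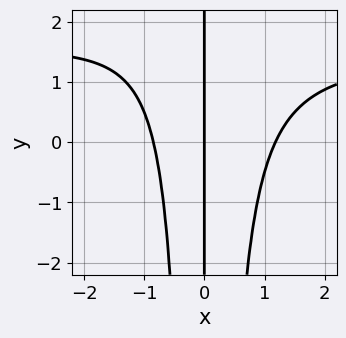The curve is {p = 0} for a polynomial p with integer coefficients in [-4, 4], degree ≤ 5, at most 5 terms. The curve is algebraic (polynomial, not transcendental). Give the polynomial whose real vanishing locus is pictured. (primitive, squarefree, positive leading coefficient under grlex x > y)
2*x^3*y - 3*x^3 + x^2 + 3*x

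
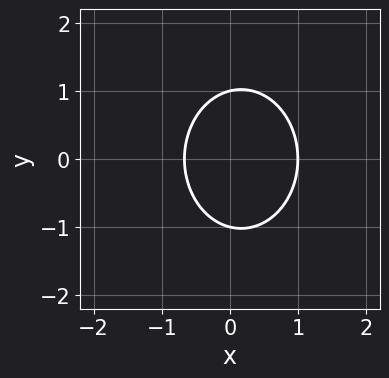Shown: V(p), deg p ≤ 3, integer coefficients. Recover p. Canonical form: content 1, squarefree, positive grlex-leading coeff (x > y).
3*x^2 + 2*y^2 - x - 2

(a) Degree: a generic line meets the curve in up to 2 points, so deg p = 2.
(b) Symmetries: it's symmetric under y → −y, forcing even powers of y.
(c) Reading off the gridlines: it crosses the x-axis at the gridline x = 1; the y-axis gridline crossings are at y ∈ {-1, 1}.
(d) Fitting integer coefficients to these (and the overall shape) gives p.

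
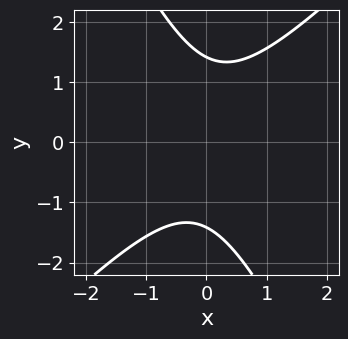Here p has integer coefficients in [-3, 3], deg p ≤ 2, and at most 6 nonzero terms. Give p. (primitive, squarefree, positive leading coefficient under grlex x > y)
First, degree: no degree-1 curve has this shape, so deg p = 2.
Next, reading off the gridlines: no x-intercept at any integer in the box.
Finally, these observations pin down the coefficients.

2*x^2 - x*y - y^2 + 2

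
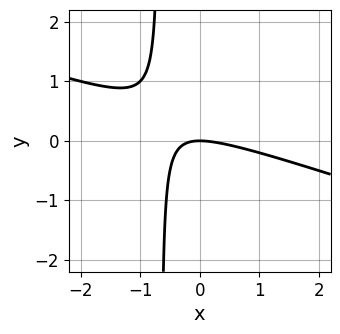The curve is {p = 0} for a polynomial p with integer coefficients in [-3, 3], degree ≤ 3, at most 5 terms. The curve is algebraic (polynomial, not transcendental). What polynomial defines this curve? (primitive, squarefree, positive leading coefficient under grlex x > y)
x^2 + 3*x*y + 2*y

(a) Degree: no degree-1 curve has this shape, so deg p = 2.
(b) From the visible intercepts: it meets the y-axis at y = 0 (among the integer gridlines); it meets the x-axis at x = 0 (among the integer gridlines).
(c) Putting this together gives p.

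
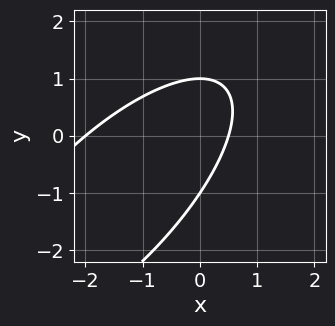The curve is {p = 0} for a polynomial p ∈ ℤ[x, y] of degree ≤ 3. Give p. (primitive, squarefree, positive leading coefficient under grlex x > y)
1. Degree: the shape is more complex than any degree-1 curve, so deg p = 2.
2. Against the integer gridlines: it meets the x-axis at x = -2 (among the integer gridlines); the y-axis gridline crossings are at y ∈ {-1, 1}.
3. Together with the visible shape, these determine p as stated.

2*x^2 - 3*x*y + 2*y^2 + 3*x - 2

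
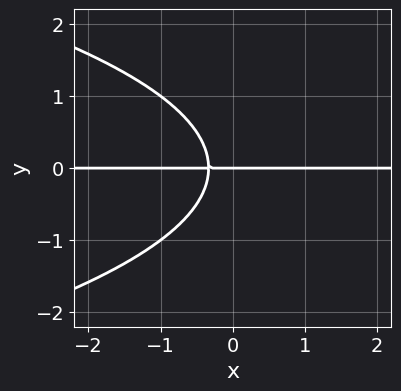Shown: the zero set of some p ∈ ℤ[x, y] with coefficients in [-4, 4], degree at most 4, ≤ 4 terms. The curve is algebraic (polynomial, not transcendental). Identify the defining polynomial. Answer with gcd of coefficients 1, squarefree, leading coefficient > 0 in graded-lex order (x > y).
2*y^3 + 3*x*y + y

Degree: no degree-2 curve has this shape, so deg p = 3.
Against the integer gridlines: one y-axis crossing is at y = 0; the visible x-axis segment lies entirely on the curve.
Putting this together gives p.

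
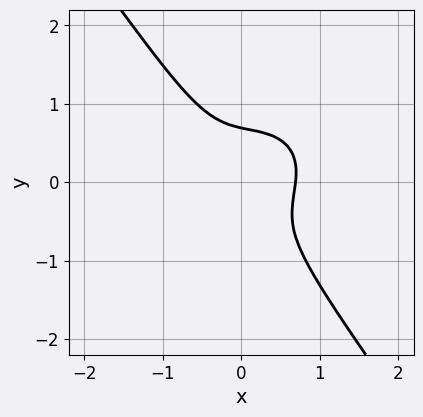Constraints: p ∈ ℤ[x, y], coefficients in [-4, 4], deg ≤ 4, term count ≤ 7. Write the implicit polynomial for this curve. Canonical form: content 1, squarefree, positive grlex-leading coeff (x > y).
(a) The degree is 3 — the shape is more complex than any degree-2 curve.
(b) Putting this together gives p.

3*x^3 - x^2*y + 2*x*y^2 + 3*y^3 - 1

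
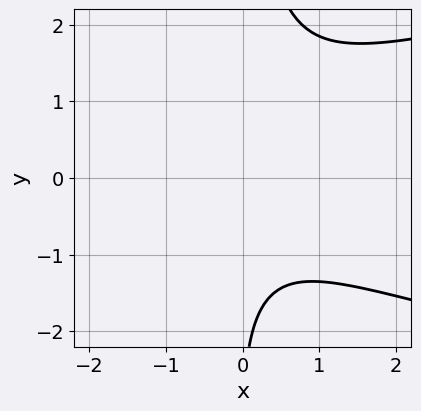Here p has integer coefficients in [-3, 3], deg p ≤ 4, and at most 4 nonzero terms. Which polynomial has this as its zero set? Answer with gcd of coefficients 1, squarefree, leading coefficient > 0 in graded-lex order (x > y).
First, deg p = 3. The shape is more complex than any degree-2 curve.
Then, from the axis intercepts and sections: no x-intercept at any integer in the box; no y-intercept at any integer in the box.
Finally, fitting integer coefficients to these (and the overall shape) gives p.

2*x*y^2 - 2*x^2 - y - 3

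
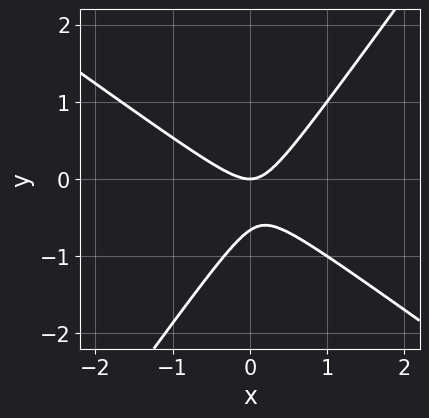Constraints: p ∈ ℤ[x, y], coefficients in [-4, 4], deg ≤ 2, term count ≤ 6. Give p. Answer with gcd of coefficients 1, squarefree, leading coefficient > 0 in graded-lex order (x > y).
The degree is 2 — no degree-1 curve has this shape.
From the visible intercepts: one x-axis crossing is at x = 0; it meets the y-axis at y = 0 (among the integer gridlines).
Fitting integer coefficients to these (and the overall shape) gives p.

3*x^2 + 2*x*y - 3*y^2 - 2*y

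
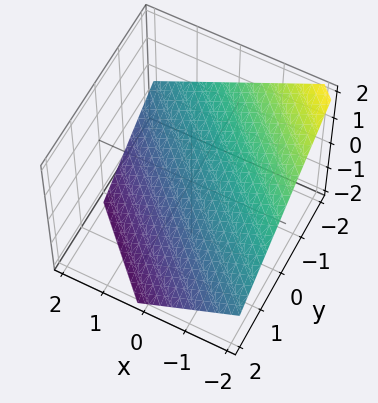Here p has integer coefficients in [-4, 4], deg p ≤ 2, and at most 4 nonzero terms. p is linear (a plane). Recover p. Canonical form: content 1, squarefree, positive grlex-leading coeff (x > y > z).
First, deg p = 1. Every cross-section is a straight line — this is a plane.
Next, observable constraints: it crosses the y-axis at the gridline y = -1; one x-axis crossing is at x = -1.
Finally, putting this together gives p.

2*x + 2*y + 3*z + 2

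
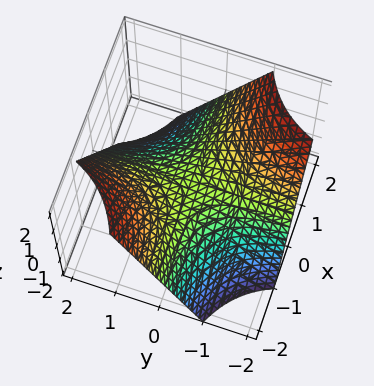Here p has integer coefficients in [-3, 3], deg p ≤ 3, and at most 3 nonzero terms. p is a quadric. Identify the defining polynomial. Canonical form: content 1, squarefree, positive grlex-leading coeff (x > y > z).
1. The degree is 2 — a saddle surface; a quadric.
2. Against the integer gridlines: the visible y-axis segment lies entirely on the surface; one z-axis crossing is at z = 0; every point of the x-axis in the box is on the surface.
3. Solving for integer coefficients yields p as stated.

x*y + z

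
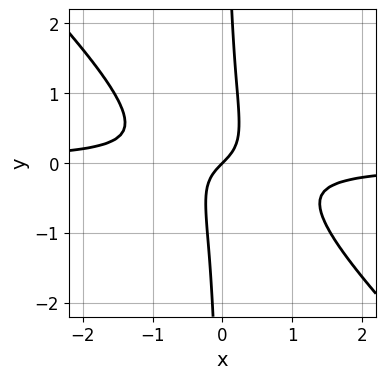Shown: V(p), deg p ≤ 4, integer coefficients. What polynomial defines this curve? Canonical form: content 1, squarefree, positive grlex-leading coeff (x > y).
1. deg p = 3. No degree-2 curve has this shape.
2. Reading off the gridlines: it crosses the x-axis at the gridline x = 0; it meets the y-axis at y = 0 (among the integer gridlines).
3. Matching integer coefficients to the picture gives p.

3*x^2*y + 3*x*y^2 + x - y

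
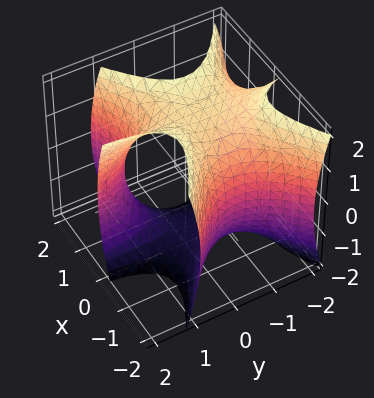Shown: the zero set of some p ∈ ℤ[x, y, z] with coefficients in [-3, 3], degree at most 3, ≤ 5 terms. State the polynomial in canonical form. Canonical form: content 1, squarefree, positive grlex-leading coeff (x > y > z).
First, degree: the shape is more complex than any degree-2 surface, so deg p = 3.
Then, from the axis intercepts and sections: no y-intercept at any integer in the box.
Finally, together with the visible shape, these determine p as stated.

x^3 - 2*x*y^2 - 2*x*y - z^2 + 3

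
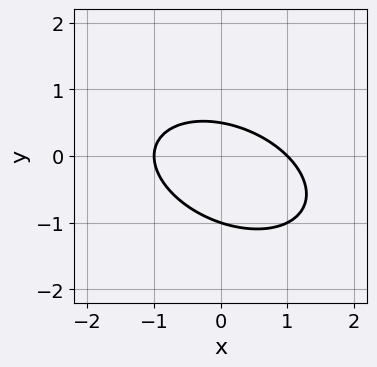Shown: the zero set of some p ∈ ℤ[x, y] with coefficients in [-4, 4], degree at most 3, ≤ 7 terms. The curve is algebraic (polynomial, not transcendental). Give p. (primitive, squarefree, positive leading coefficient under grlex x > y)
x^2 + x*y + 2*y^2 + y - 1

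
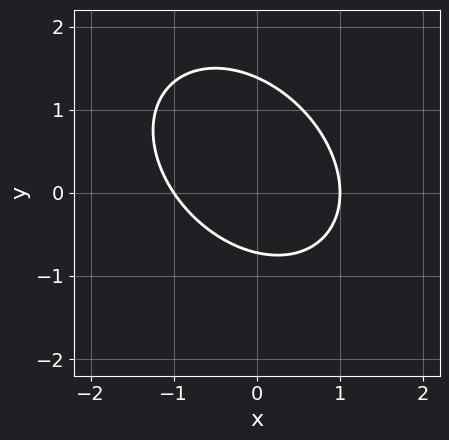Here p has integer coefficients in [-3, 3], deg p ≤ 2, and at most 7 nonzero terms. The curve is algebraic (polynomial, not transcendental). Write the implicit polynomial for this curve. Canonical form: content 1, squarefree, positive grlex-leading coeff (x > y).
First, deg p = 2.
Then, from the axis intercepts and sections: the x-axis gridline crossings are at x ∈ {-1, 1}.
Finally, putting this together gives p.

3*x^2 + 2*x*y + 3*y^2 - 2*y - 3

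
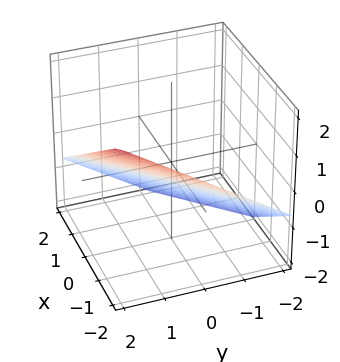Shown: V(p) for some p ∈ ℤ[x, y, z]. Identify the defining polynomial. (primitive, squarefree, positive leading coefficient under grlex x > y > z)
2*x - 2*y + 3*z + 2

(a) The degree is 1 — the surface is flat (a plane).
(b) Reading off the gridlines: it meets the x-axis at x = -1 (among the integer gridlines); one y-axis crossing is at y = 1.
(c) These observations pin down the coefficients.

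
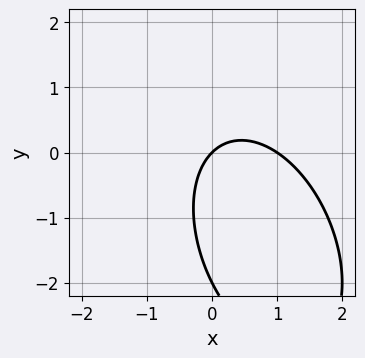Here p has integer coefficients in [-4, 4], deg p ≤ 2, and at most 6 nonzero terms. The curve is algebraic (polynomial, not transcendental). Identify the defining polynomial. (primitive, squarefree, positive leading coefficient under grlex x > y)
The degree is 2 — a generic line meets the curve in up to 2 points.
Against the integer gridlines: among the integer gridlines, it crosses the y-axis at y ∈ {-2, 0}; among the integer gridlines, it crosses the x-axis at x ∈ {0, 1}.
Solving for integer coefficients yields p as stated.

2*x^2 + x*y + y^2 - 2*x + 2*y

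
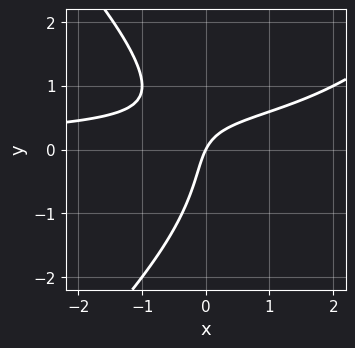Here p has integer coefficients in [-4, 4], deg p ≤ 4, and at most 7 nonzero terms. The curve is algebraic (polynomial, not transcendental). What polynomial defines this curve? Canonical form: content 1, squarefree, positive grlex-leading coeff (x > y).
deg p = 3. The shape is more complex than any degree-2 curve.
Against the integer gridlines: one y-axis crossing is at y = 0; one x-axis crossing is at x = 0.
Together with the visible shape, these determine p as stated.

x^2*y - y^3 - 3*x*y + 2*x - y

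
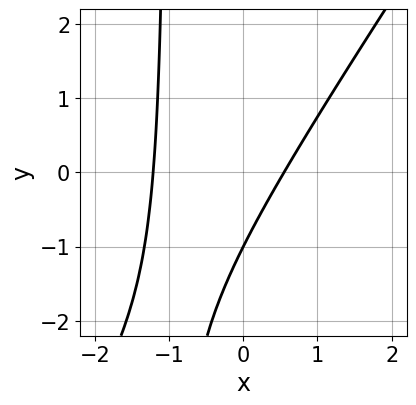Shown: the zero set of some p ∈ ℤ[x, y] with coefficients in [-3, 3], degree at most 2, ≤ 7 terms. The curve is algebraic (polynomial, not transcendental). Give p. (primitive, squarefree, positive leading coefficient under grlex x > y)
deg p = 2. The shape is more complex than any degree-1 curve.
Observable constraints: it crosses the y-axis at the gridline y = -1.
These observations pin down the coefficients.

3*x^2 - 2*x*y + 2*x - 2*y - 2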